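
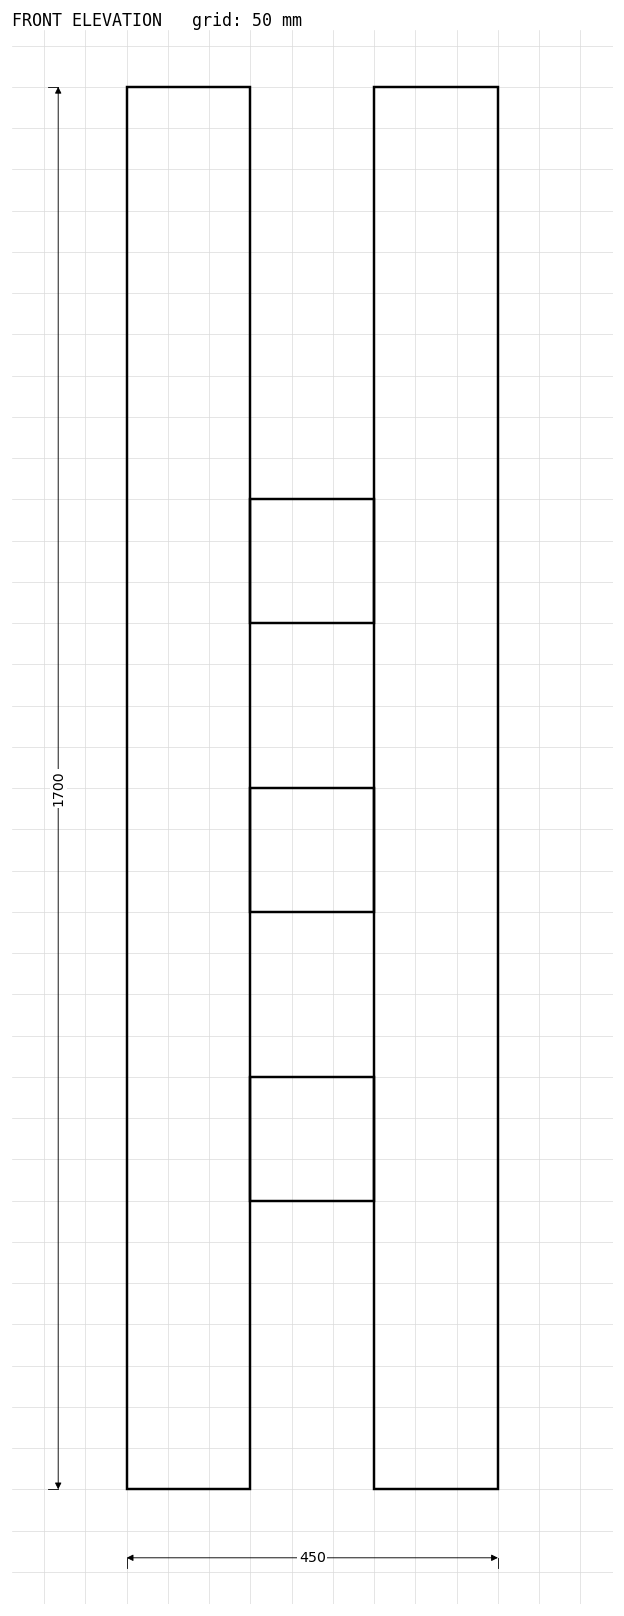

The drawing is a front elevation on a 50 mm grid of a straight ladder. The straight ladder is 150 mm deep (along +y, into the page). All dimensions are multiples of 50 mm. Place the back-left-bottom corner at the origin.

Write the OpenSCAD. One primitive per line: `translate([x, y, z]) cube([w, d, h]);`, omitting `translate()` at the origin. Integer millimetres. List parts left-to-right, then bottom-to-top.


cube([150, 150, 1700]);
translate([150, 0, 350]) cube([150, 150, 150]);
translate([150, 0, 700]) cube([150, 150, 150]);
translate([150, 0, 1050]) cube([150, 150, 150]);
translate([300, 0, 0]) cube([150, 150, 1700]);


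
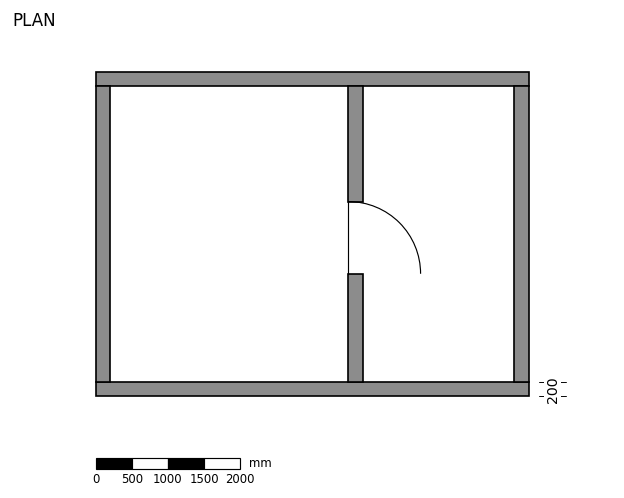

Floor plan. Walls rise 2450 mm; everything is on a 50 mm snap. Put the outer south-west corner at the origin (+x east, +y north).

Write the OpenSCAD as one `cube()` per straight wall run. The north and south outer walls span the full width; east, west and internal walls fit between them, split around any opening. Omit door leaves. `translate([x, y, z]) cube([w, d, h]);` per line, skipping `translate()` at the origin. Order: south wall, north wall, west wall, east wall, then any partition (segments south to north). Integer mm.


cube([6000, 200, 2450]);
translate([0, 4300, 0]) cube([6000, 200, 2450]);
translate([0, 200, 0]) cube([200, 4100, 2450]);
translate([5800, 200, 0]) cube([200, 4100, 2450]);
translate([3500, 200, 0]) cube([200, 1500, 2450]);
translate([3500, 2700, 0]) cube([200, 1600, 2450]);


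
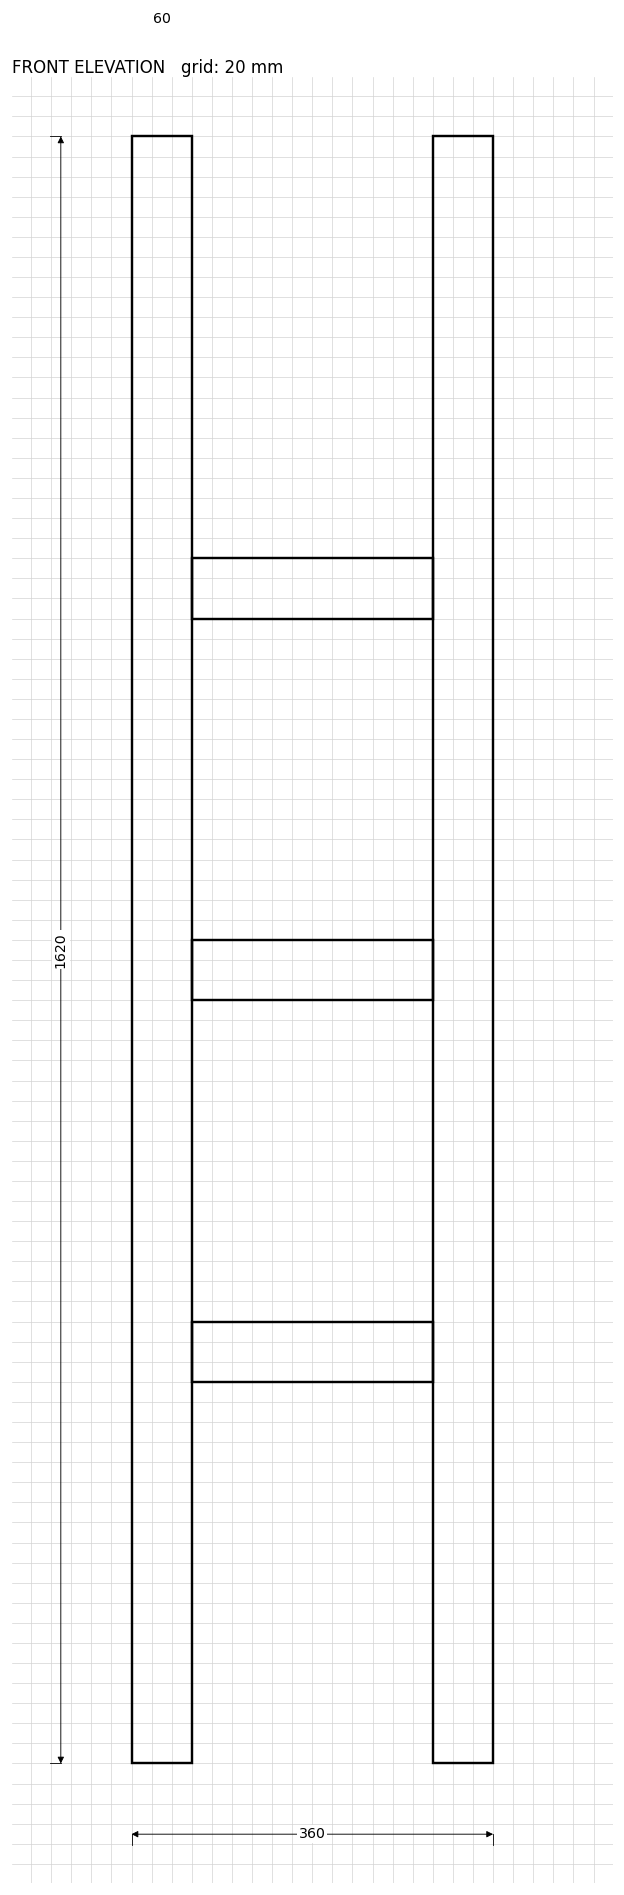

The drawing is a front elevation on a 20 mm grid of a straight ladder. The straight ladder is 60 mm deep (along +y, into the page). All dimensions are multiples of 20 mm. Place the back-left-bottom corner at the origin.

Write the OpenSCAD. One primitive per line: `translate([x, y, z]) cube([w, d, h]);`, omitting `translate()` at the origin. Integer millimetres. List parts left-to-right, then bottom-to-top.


cube([60, 60, 1620]);
translate([60, 0, 380]) cube([240, 60, 60]);
translate([60, 0, 760]) cube([240, 60, 60]);
translate([60, 0, 1140]) cube([240, 60, 60]);
translate([300, 0, 0]) cube([60, 60, 1620]);


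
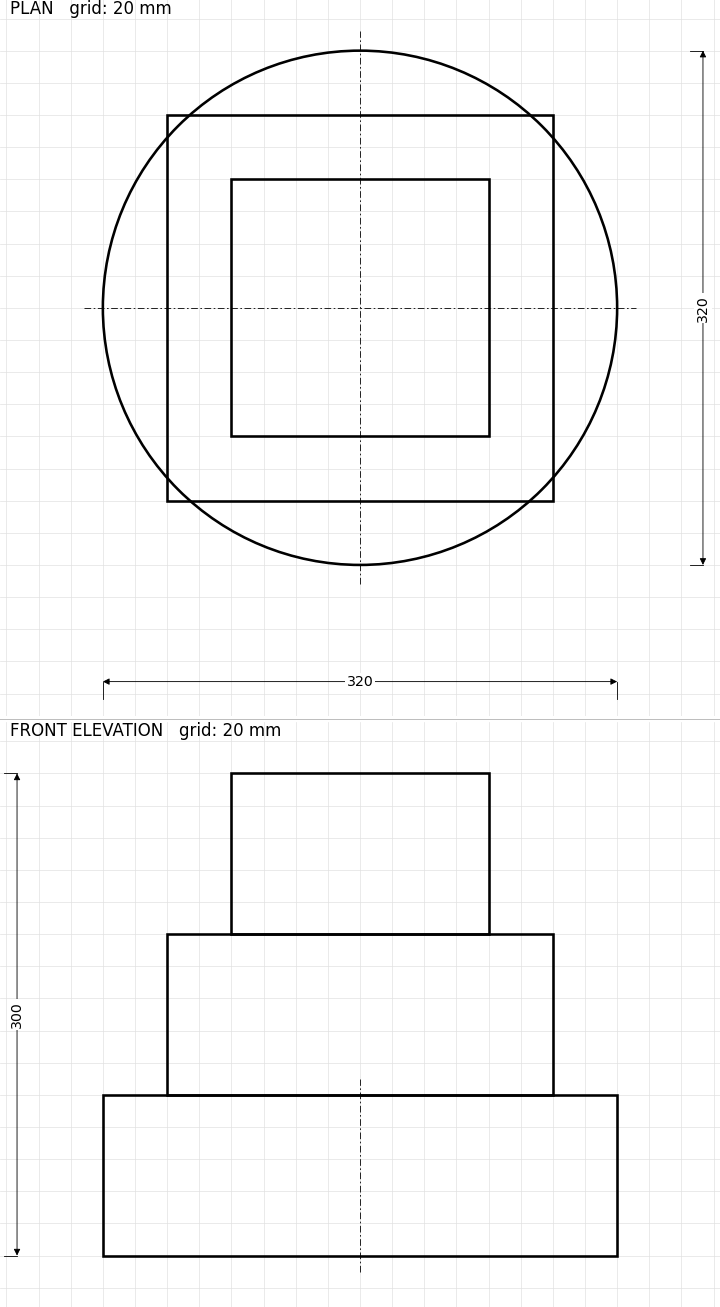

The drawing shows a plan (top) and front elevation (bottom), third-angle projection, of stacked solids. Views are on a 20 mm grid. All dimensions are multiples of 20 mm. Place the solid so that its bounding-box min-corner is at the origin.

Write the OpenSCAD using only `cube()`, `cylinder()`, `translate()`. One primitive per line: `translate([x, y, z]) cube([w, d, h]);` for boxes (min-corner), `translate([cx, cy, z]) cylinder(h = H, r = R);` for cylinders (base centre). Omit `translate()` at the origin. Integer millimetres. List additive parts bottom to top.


translate([160, 160, 0]) cylinder(h = 100, r = 160);
translate([40, 40, 100]) cube([240, 240, 100]);
translate([80, 80, 200]) cube([160, 160, 100]);


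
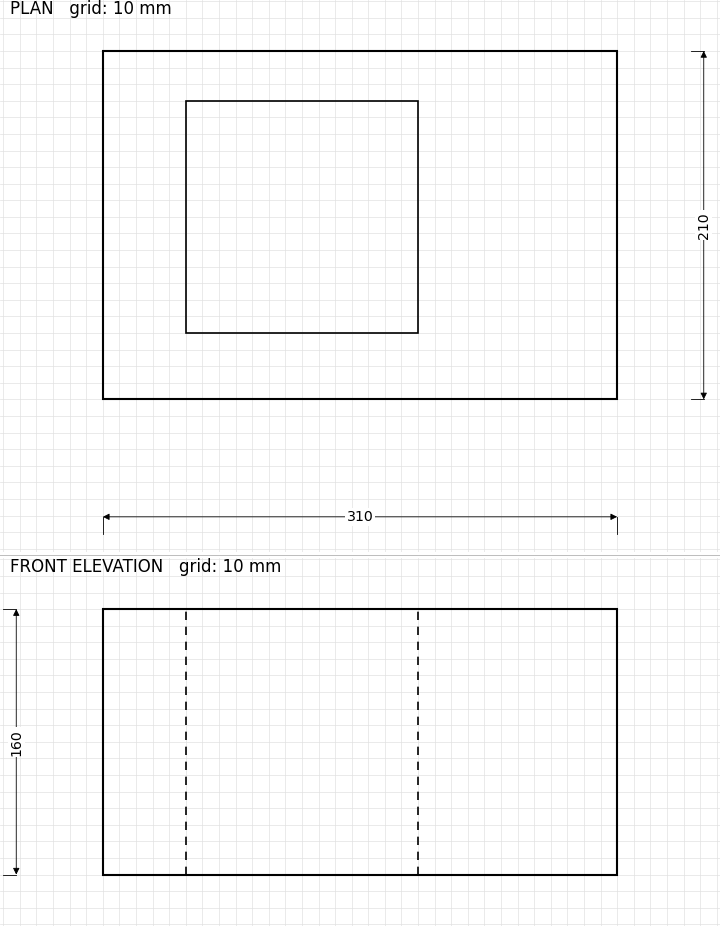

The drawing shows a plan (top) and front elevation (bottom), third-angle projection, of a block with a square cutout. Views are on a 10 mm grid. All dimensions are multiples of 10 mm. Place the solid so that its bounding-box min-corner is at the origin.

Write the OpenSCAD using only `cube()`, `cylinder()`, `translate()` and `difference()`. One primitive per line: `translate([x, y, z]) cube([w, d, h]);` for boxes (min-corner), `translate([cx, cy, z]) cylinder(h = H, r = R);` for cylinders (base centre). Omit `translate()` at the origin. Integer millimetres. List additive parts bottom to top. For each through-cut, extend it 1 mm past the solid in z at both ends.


difference() {
  cube([310, 210, 160]);
  translate([50, 40, -1]) cube([140, 140, 162]);
}


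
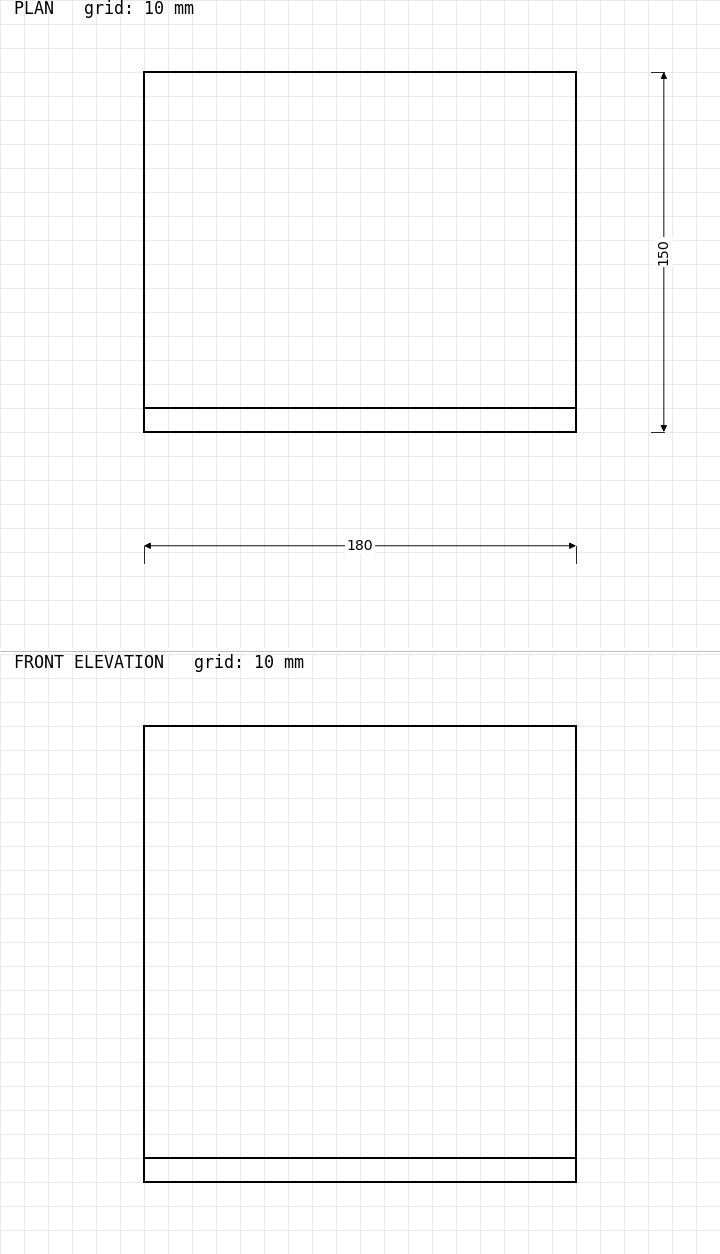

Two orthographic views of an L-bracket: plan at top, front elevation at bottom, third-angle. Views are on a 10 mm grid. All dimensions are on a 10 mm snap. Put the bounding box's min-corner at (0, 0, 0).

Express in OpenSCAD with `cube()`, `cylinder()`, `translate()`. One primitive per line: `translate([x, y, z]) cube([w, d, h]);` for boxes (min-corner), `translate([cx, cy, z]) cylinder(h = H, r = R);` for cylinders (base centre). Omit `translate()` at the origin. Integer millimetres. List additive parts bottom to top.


cube([180, 150, 10]);
translate([0, 0, 10]) cube([180, 10, 180]);


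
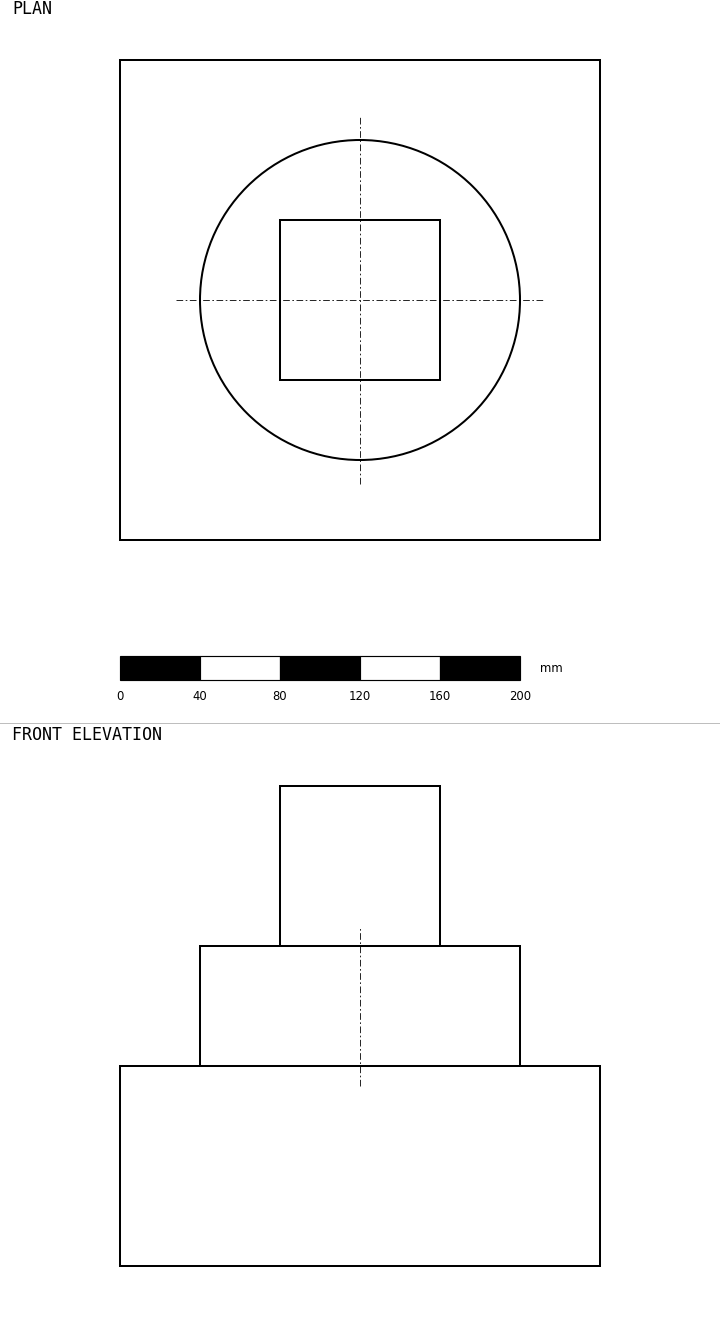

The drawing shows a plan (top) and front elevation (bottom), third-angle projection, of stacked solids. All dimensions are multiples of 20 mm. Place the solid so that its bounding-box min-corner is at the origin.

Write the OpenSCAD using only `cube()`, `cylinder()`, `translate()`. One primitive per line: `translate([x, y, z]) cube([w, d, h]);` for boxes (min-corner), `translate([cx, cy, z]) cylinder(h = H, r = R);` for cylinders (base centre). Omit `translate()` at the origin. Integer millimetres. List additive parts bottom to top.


cube([240, 240, 100]);
translate([120, 120, 100]) cylinder(h = 60, r = 80);
translate([80, 80, 160]) cube([80, 80, 80]);


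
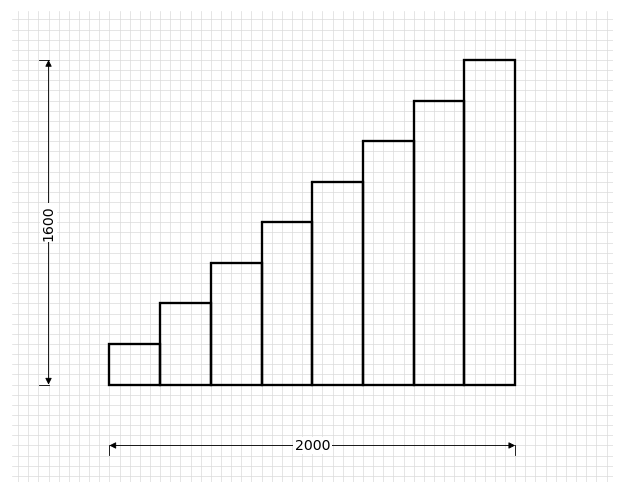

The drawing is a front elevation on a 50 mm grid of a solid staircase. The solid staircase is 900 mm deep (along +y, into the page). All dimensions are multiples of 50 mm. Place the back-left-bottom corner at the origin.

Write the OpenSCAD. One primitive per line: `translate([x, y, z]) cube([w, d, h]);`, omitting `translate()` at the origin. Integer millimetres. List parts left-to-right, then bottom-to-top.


cube([250, 900, 200]);
translate([250, 0, 0]) cube([250, 900, 400]);
translate([500, 0, 0]) cube([250, 900, 600]);
translate([750, 0, 0]) cube([250, 900, 800]);
translate([1000, 0, 0]) cube([250, 900, 1000]);
translate([1250, 0, 0]) cube([250, 900, 1200]);
translate([1500, 0, 0]) cube([250, 900, 1400]);
translate([1750, 0, 0]) cube([250, 900, 1600]);


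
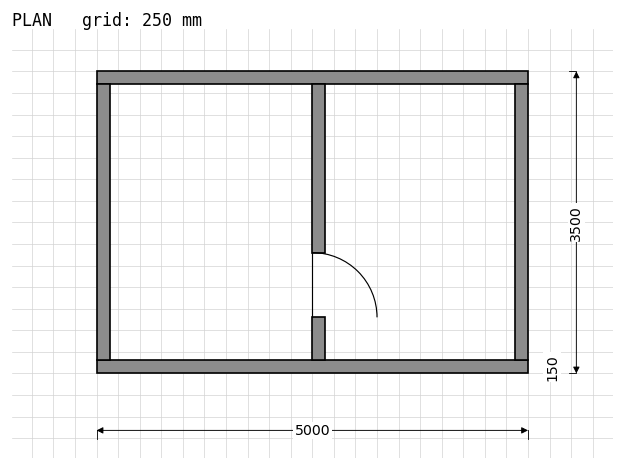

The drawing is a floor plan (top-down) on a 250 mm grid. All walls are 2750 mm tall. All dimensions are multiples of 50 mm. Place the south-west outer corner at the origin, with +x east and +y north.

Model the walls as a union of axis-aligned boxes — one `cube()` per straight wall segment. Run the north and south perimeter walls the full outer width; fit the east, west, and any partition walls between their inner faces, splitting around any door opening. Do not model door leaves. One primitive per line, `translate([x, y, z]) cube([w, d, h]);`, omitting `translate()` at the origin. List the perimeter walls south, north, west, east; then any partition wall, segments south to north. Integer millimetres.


cube([5000, 150, 2750]);
translate([0, 3350, 0]) cube([5000, 150, 2750]);
translate([0, 150, 0]) cube([150, 3200, 2750]);
translate([4850, 150, 0]) cube([150, 3200, 2750]);
translate([2500, 150, 0]) cube([150, 500, 2750]);
translate([2500, 1400, 0]) cube([150, 1950, 2750]);


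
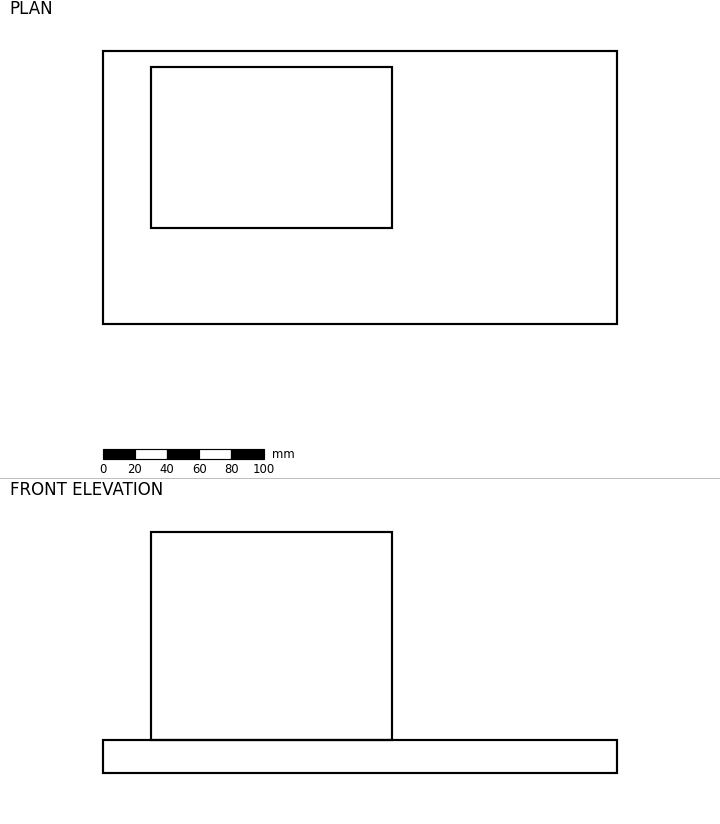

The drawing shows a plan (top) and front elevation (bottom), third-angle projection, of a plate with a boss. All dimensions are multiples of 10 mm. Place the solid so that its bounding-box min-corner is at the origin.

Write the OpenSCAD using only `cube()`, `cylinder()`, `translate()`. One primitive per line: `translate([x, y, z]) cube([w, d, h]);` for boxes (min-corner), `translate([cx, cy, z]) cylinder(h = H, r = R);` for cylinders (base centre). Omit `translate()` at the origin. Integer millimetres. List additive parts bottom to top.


cube([320, 170, 20]);
translate([30, 60, 20]) cube([150, 100, 130]);


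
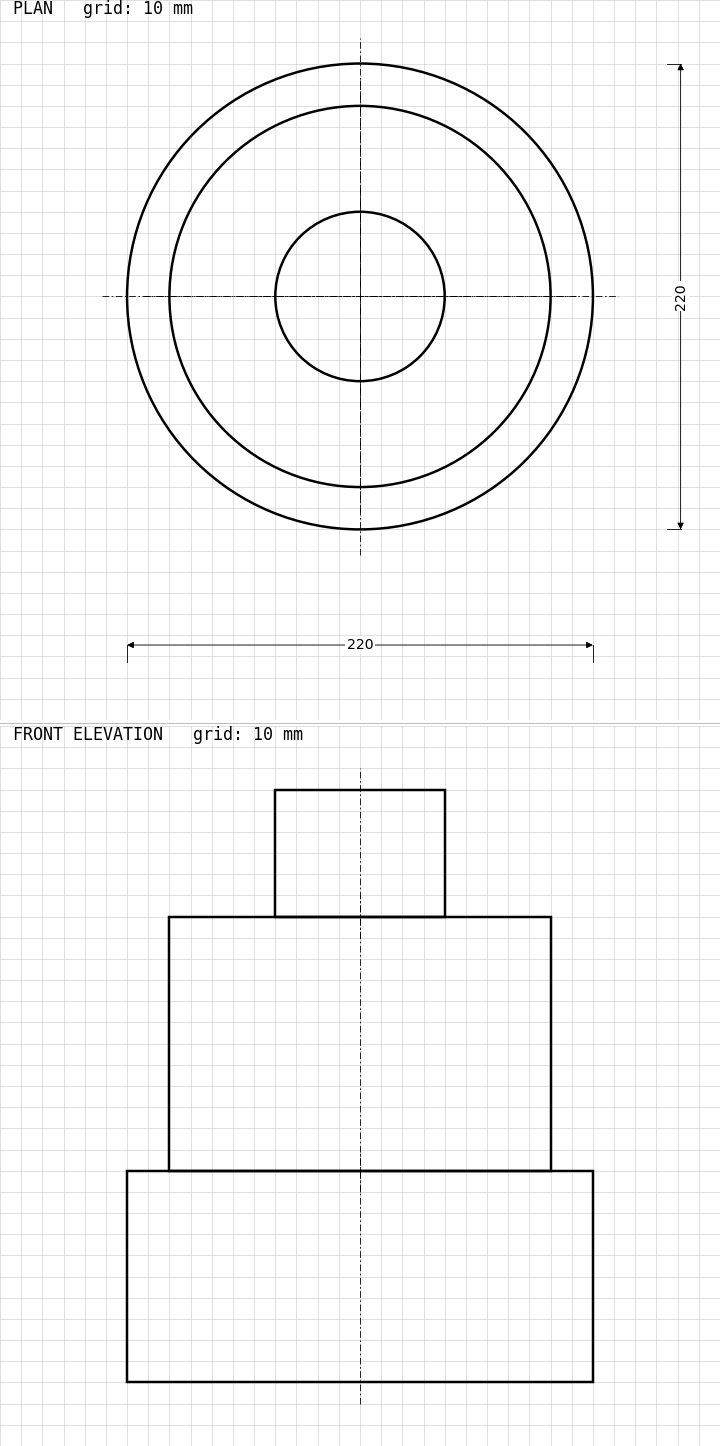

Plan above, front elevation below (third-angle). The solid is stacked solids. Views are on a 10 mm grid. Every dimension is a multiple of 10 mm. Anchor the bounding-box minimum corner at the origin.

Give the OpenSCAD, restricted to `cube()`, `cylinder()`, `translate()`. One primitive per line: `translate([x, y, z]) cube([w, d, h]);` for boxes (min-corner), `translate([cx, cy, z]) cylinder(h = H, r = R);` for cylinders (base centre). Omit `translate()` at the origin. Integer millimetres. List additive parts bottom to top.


translate([110, 110, 0]) cylinder(h = 100, r = 110);
translate([110, 110, 100]) cylinder(h = 120, r = 90);
translate([110, 110, 220]) cylinder(h = 60, r = 40);


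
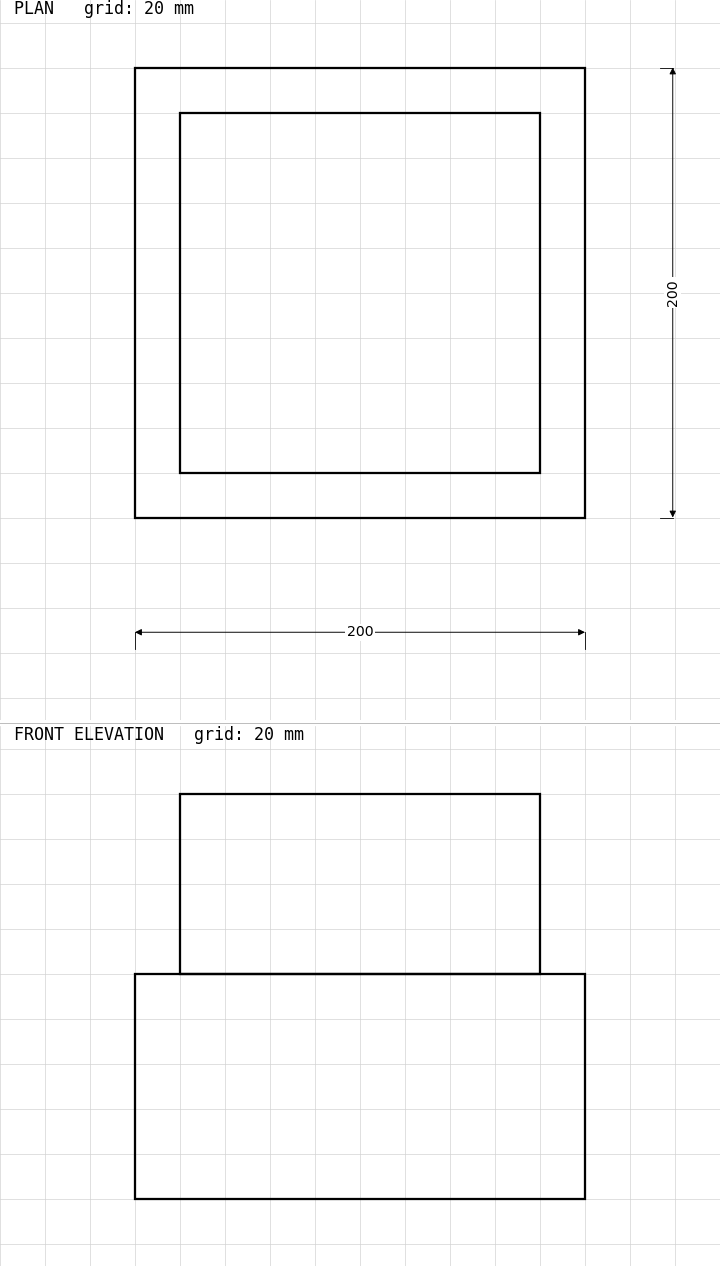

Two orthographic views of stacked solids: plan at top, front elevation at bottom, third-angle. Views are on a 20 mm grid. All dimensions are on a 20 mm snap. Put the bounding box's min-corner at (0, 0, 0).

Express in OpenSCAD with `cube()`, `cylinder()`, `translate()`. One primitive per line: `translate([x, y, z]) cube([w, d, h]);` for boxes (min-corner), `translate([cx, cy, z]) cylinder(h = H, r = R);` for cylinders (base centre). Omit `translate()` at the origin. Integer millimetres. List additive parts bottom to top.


cube([200, 200, 100]);
translate([20, 20, 100]) cube([160, 160, 80]);


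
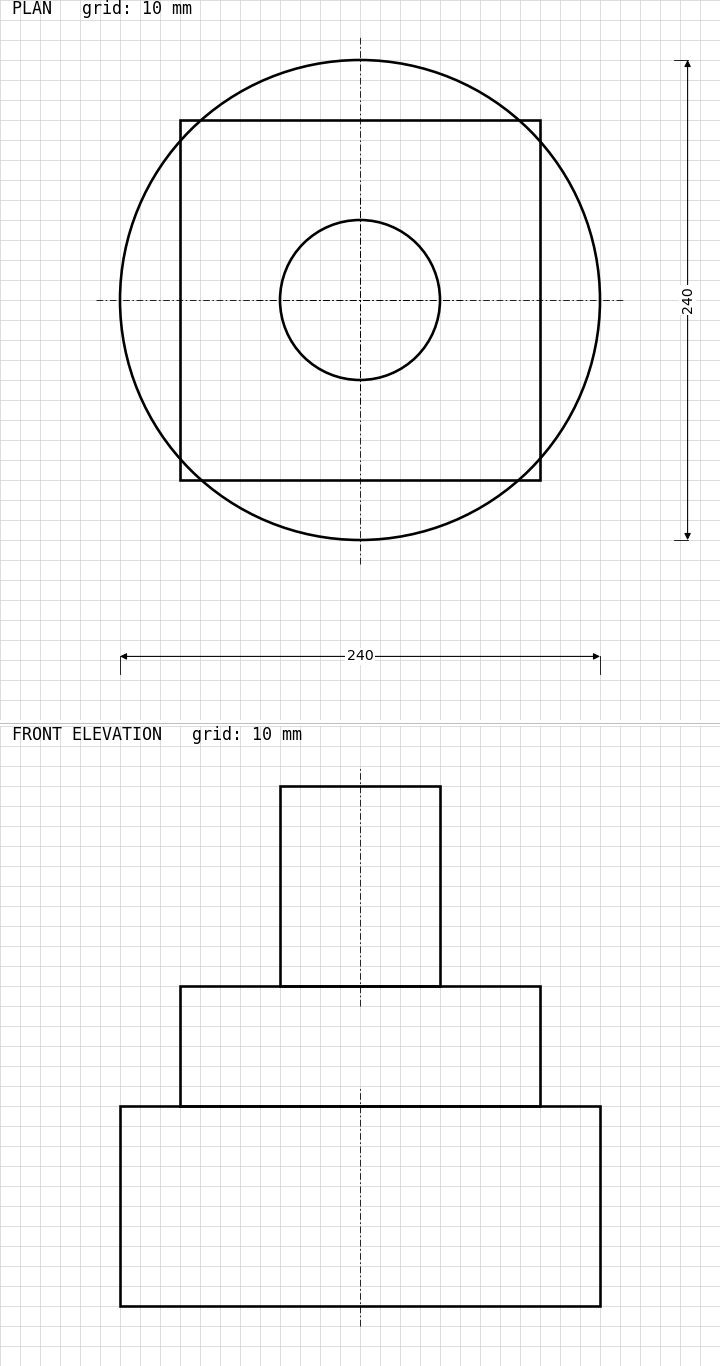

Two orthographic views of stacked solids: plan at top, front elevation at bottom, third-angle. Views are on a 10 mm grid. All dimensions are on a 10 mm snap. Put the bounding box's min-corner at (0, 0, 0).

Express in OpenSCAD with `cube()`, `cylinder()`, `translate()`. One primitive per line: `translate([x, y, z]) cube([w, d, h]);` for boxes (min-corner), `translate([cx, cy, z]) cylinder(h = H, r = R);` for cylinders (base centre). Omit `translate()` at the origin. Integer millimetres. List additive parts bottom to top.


translate([120, 120, 0]) cylinder(h = 100, r = 120);
translate([30, 30, 100]) cube([180, 180, 60]);
translate([120, 120, 160]) cylinder(h = 100, r = 40);


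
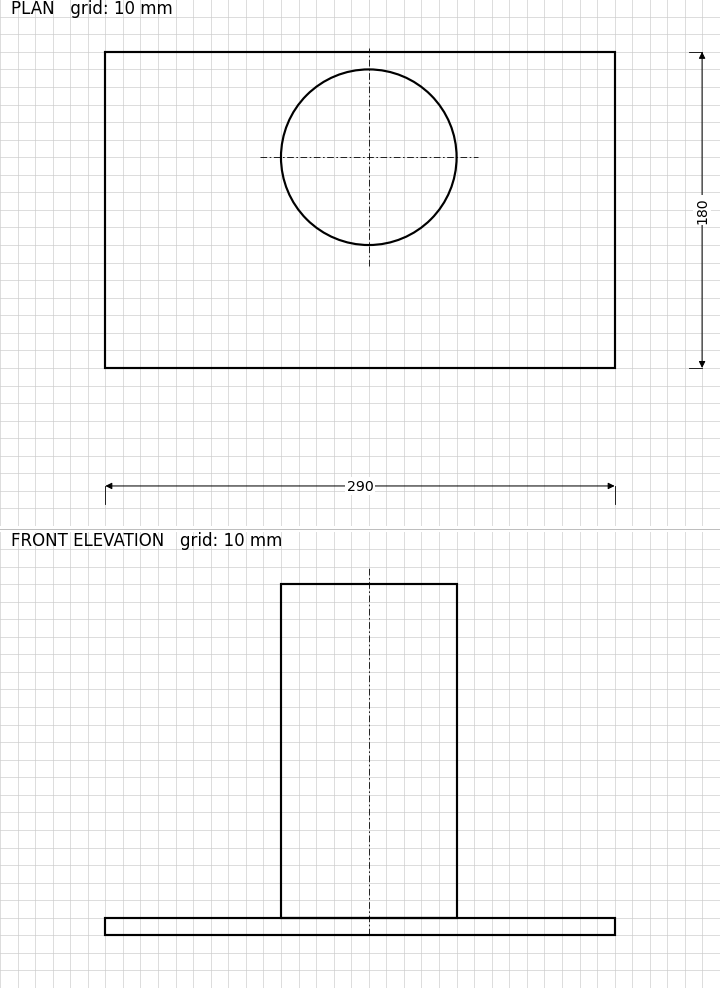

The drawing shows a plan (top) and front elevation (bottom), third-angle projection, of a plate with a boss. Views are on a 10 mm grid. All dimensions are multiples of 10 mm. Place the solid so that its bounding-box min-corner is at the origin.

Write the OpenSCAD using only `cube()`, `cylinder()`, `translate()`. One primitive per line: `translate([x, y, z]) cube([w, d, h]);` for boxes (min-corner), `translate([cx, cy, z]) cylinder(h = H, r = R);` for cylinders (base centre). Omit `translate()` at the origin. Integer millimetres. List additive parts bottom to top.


cube([290, 180, 10]);
translate([150, 120, 10]) cylinder(h = 190, r = 50);


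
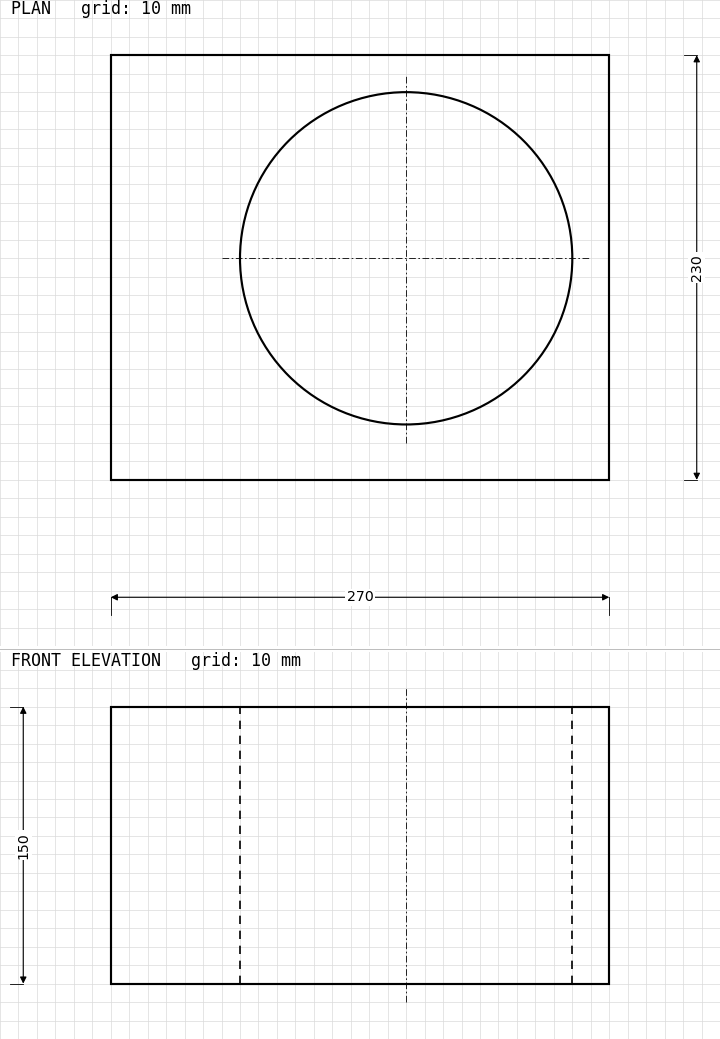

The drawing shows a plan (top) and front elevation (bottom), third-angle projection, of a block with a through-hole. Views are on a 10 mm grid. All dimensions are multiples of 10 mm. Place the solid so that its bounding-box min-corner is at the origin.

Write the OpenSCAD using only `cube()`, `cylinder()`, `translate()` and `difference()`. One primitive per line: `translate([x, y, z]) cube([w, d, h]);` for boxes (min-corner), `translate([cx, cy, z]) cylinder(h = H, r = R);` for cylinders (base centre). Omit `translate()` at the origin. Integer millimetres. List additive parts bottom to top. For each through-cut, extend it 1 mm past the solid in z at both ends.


difference() {
  cube([270, 230, 150]);
  translate([160, 120, -1]) cylinder(h = 152, r = 90);
}


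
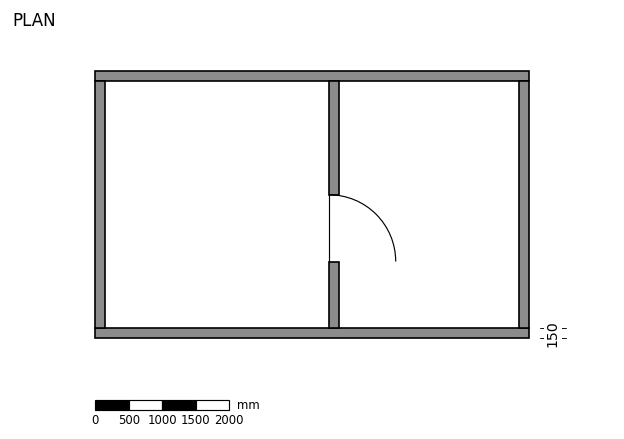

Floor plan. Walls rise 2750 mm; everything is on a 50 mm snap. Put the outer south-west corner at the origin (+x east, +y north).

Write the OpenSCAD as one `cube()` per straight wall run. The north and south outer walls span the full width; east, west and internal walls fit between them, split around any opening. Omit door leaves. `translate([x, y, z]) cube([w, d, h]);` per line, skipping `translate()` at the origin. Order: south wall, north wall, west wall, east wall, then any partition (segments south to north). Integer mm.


cube([6500, 150, 2750]);
translate([0, 3850, 0]) cube([6500, 150, 2750]);
translate([0, 150, 0]) cube([150, 3700, 2750]);
translate([6350, 150, 0]) cube([150, 3700, 2750]);
translate([3500, 150, 0]) cube([150, 1000, 2750]);
translate([3500, 2150, 0]) cube([150, 1700, 2750]);


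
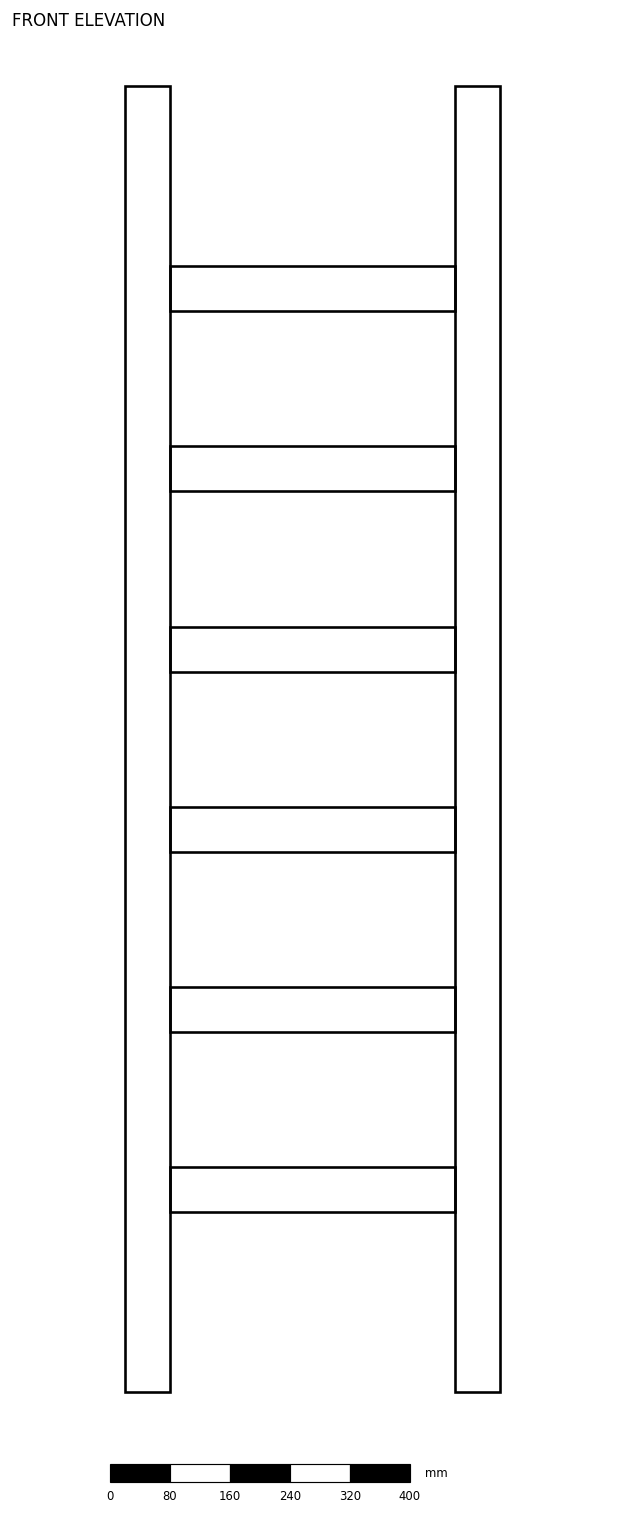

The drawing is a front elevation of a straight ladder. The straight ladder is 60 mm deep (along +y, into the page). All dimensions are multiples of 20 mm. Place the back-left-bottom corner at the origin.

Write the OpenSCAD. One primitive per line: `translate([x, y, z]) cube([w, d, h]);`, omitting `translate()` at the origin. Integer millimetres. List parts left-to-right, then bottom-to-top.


cube([60, 60, 1740]);
translate([60, 0, 240]) cube([380, 60, 60]);
translate([60, 0, 480]) cube([380, 60, 60]);
translate([60, 0, 720]) cube([380, 60, 60]);
translate([60, 0, 960]) cube([380, 60, 60]);
translate([60, 0, 1200]) cube([380, 60, 60]);
translate([60, 0, 1440]) cube([380, 60, 60]);
translate([440, 0, 0]) cube([60, 60, 1740]);


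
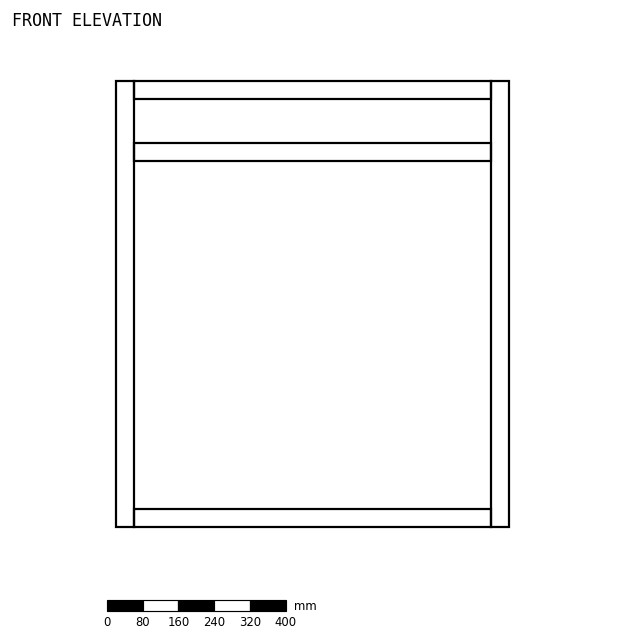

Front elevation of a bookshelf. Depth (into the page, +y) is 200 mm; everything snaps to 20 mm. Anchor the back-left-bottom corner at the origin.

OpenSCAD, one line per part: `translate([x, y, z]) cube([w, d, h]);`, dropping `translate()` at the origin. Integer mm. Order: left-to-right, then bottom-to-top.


cube([40, 200, 1000]);
translate([40, 0, 0]) cube([800, 200, 40]);
translate([40, 0, 820]) cube([800, 200, 40]);
translate([40, 0, 960]) cube([800, 200, 40]);
translate([840, 0, 0]) cube([40, 200, 1000]);


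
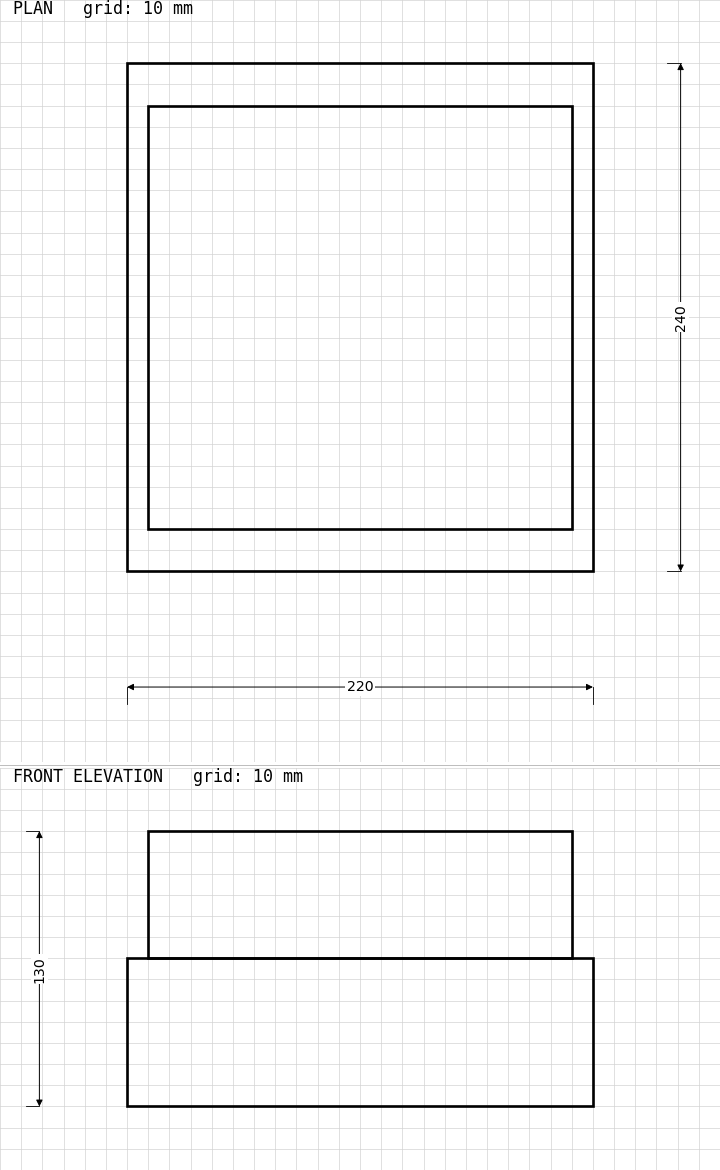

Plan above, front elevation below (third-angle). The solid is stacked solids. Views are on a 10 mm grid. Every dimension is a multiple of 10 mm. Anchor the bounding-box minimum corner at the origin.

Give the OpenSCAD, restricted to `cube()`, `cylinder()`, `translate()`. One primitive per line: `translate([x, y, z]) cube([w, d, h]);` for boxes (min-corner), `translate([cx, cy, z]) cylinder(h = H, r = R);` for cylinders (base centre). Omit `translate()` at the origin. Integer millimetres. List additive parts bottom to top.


cube([220, 240, 70]);
translate([10, 20, 70]) cube([200, 200, 60]);


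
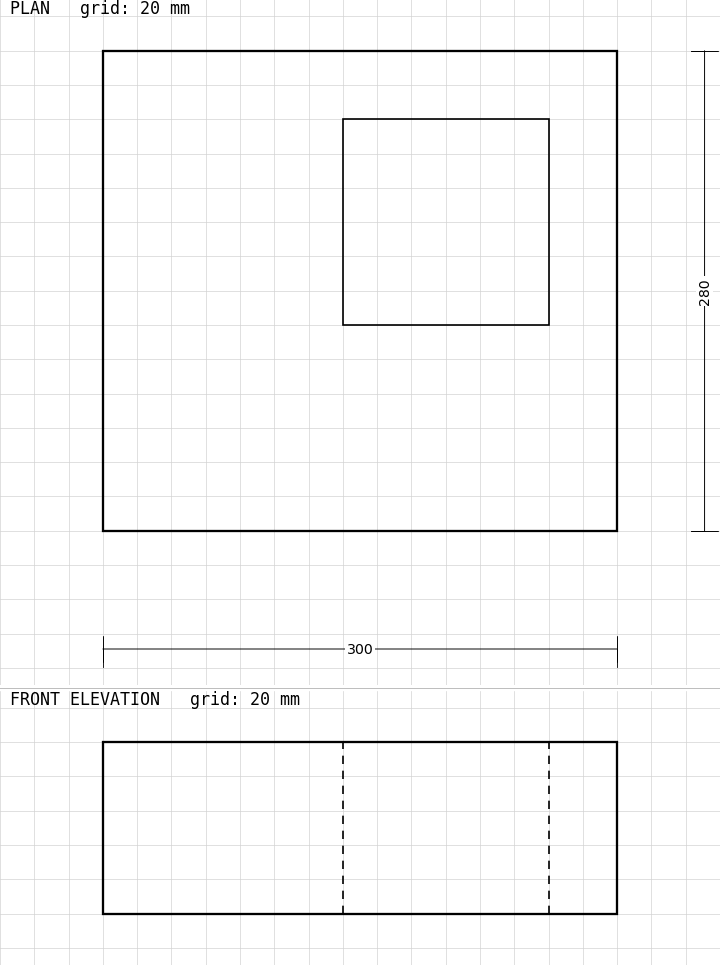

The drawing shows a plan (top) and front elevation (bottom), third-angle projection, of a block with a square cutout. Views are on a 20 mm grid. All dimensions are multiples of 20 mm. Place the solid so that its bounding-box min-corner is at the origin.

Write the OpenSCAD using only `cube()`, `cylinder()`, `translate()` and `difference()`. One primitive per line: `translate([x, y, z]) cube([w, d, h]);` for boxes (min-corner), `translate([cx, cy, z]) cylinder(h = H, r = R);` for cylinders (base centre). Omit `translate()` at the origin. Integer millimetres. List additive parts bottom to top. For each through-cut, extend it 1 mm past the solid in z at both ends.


difference() {
  cube([300, 280, 100]);
  translate([140, 120, -1]) cube([120, 120, 102]);
}


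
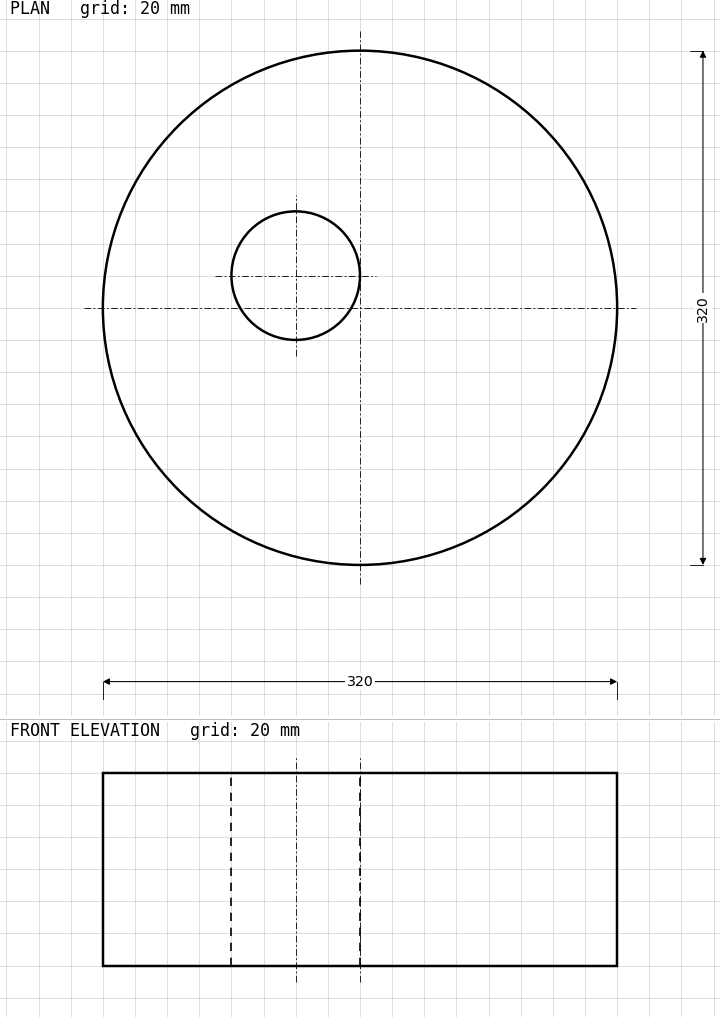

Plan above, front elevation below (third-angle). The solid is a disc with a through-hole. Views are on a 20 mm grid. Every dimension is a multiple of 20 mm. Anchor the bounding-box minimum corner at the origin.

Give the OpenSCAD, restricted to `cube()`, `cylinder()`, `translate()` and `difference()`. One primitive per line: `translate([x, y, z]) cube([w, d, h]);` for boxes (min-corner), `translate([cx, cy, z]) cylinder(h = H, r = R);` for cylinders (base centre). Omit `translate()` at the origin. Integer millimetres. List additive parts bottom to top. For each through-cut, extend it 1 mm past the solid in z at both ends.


difference() {
  translate([160, 160, 0]) cylinder(h = 120, r = 160);
  translate([120, 180, -1]) cylinder(h = 122, r = 40);
}


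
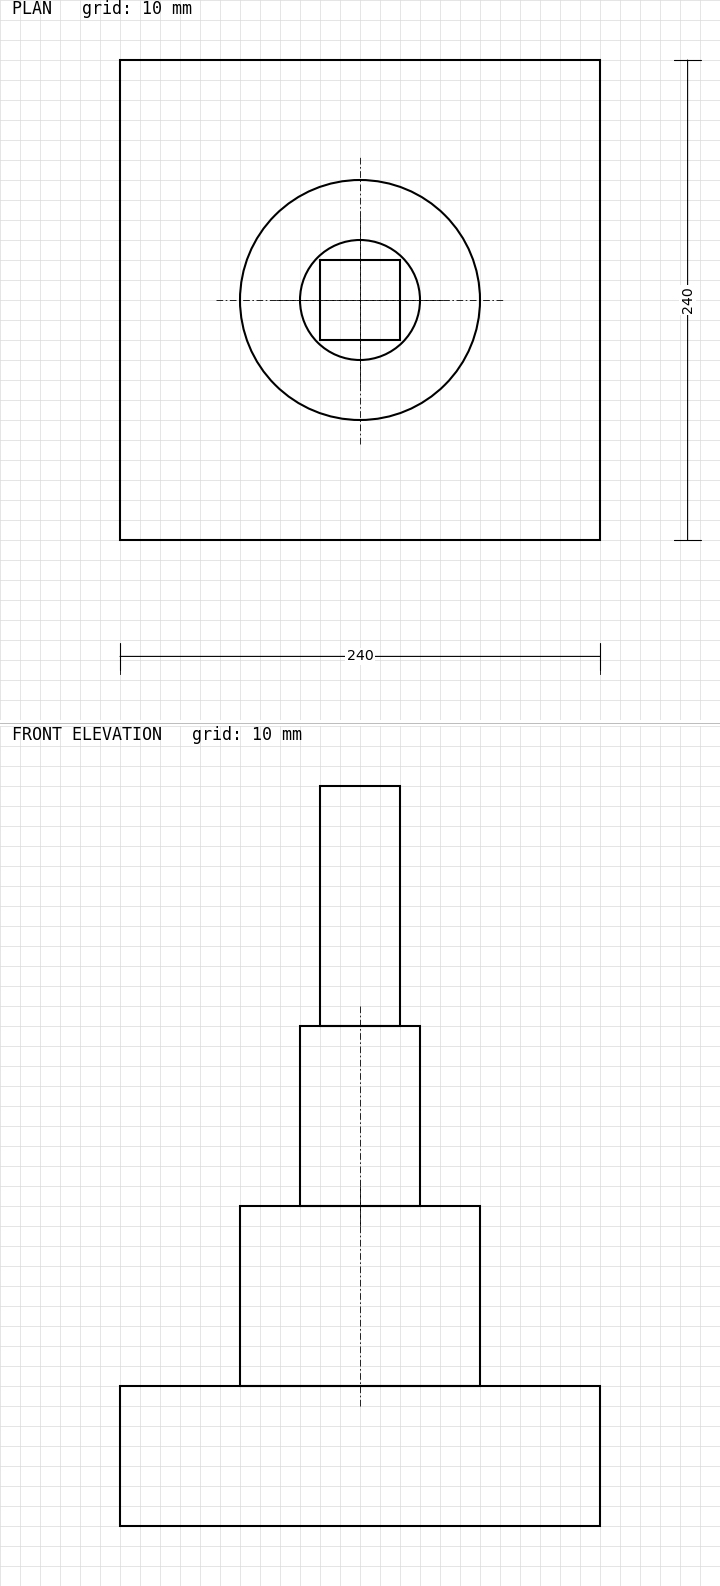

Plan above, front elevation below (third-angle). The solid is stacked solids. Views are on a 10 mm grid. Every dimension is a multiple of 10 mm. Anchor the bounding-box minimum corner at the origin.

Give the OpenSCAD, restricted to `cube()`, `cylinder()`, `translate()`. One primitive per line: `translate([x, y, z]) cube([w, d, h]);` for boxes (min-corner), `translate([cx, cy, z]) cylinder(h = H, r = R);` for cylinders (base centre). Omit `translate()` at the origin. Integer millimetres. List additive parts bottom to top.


cube([240, 240, 70]);
translate([120, 120, 70]) cylinder(h = 90, r = 60);
translate([120, 120, 160]) cylinder(h = 90, r = 30);
translate([100, 100, 250]) cube([40, 40, 120]);


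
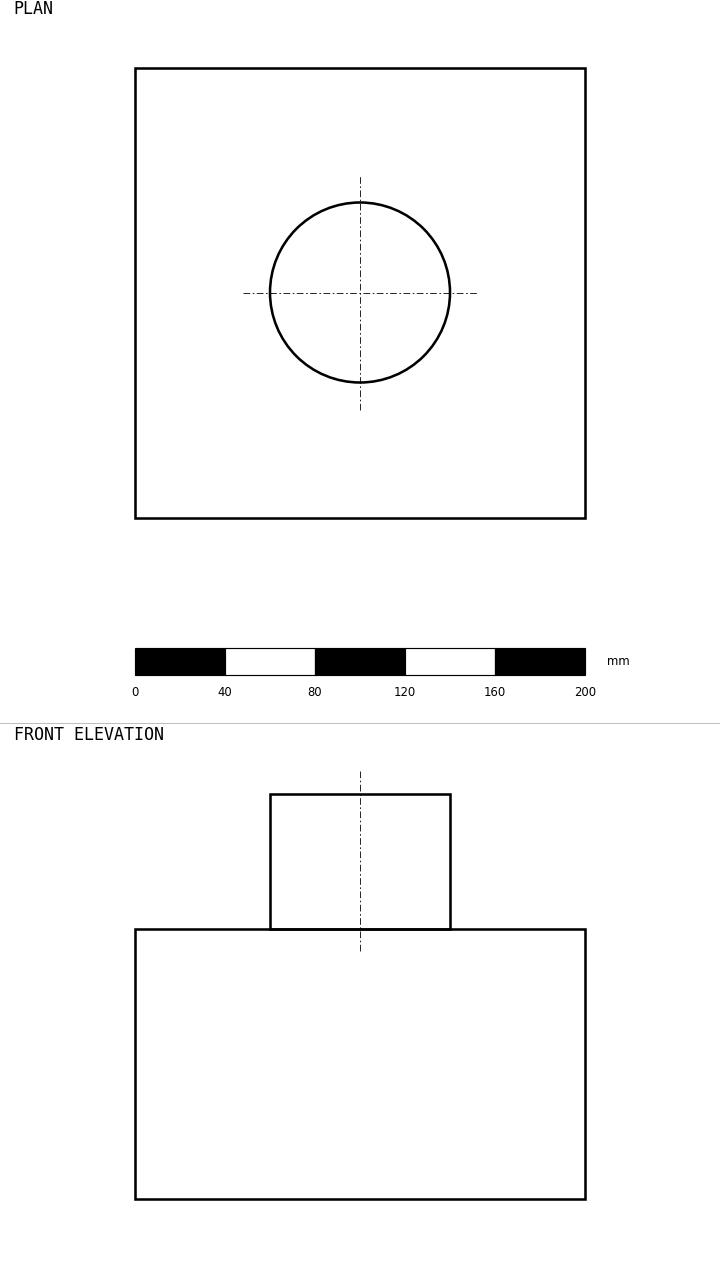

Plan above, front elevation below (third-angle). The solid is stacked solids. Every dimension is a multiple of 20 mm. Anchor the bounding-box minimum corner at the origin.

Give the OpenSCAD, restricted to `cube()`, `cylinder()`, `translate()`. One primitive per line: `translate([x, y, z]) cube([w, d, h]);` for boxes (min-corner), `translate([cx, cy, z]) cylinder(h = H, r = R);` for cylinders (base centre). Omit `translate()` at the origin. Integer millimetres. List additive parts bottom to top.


cube([200, 200, 120]);
translate([100, 100, 120]) cylinder(h = 60, r = 40);


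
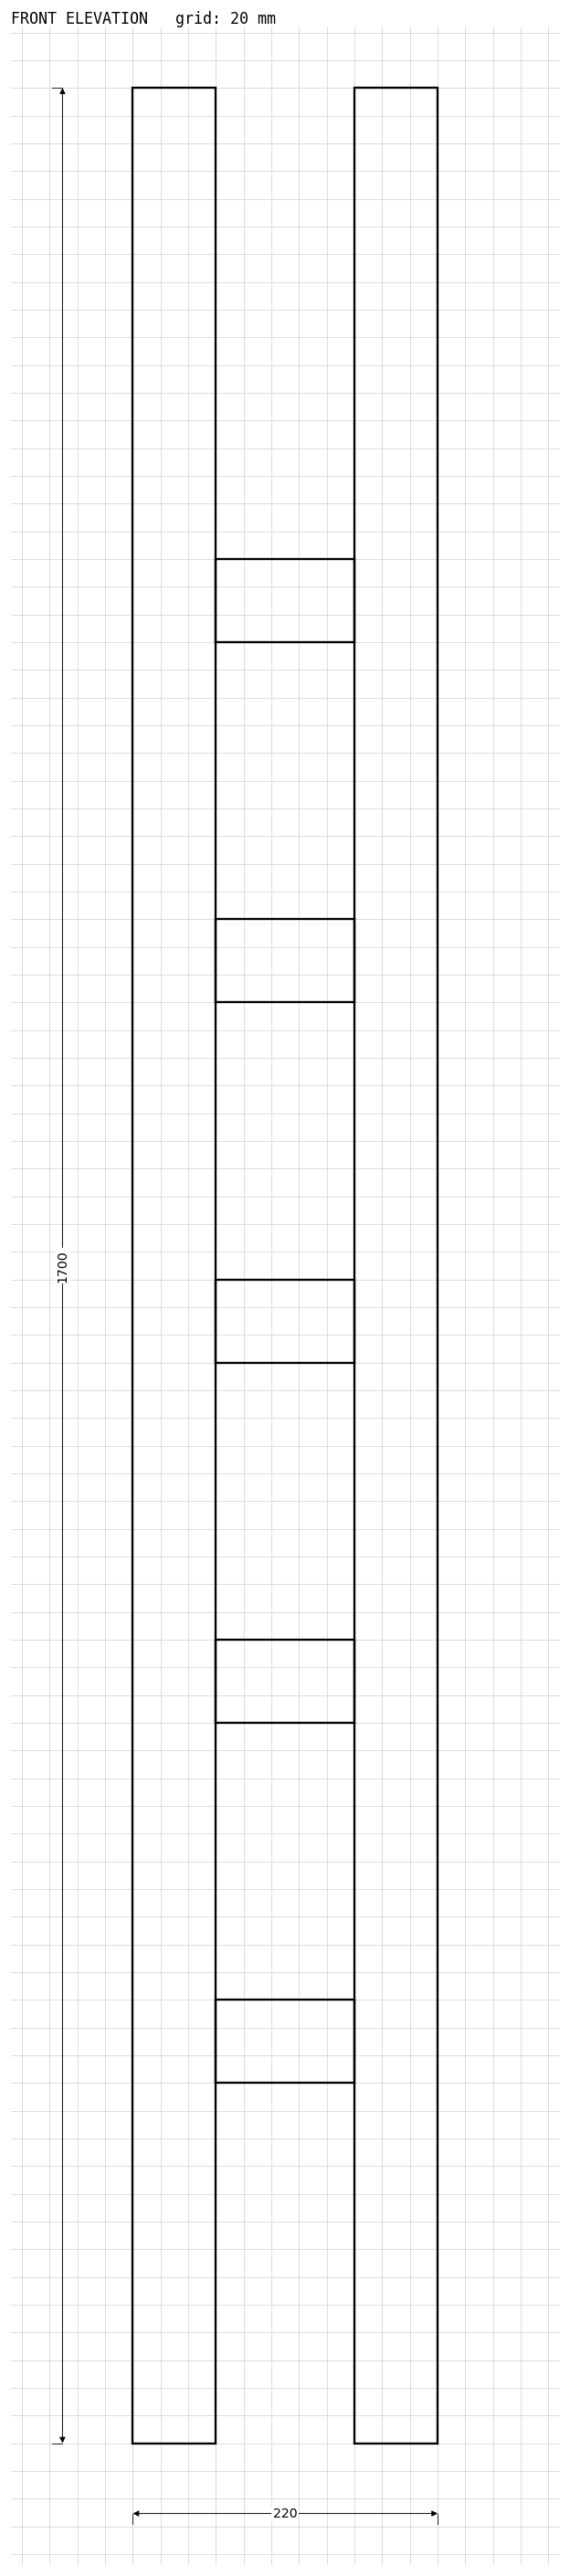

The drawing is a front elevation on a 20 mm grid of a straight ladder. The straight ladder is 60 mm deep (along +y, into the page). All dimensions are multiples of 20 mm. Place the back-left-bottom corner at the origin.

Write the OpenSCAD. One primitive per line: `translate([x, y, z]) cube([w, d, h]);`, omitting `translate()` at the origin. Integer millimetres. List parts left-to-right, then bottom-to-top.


cube([60, 60, 1700]);
translate([60, 0, 260]) cube([100, 60, 60]);
translate([60, 0, 520]) cube([100, 60, 60]);
translate([60, 0, 780]) cube([100, 60, 60]);
translate([60, 0, 1040]) cube([100, 60, 60]);
translate([60, 0, 1300]) cube([100, 60, 60]);
translate([160, 0, 0]) cube([60, 60, 1700]);


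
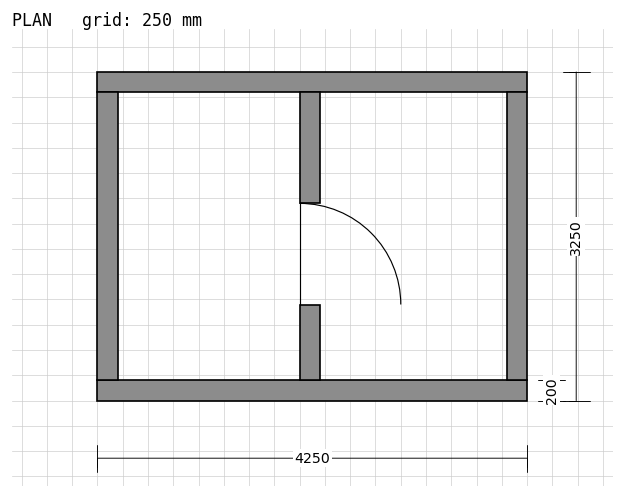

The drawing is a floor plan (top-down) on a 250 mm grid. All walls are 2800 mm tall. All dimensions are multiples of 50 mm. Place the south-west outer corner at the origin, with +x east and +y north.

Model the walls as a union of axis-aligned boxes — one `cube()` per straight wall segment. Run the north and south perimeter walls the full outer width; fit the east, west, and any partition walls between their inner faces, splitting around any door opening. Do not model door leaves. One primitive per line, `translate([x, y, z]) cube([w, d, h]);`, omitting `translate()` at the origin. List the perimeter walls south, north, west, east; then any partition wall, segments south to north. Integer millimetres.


cube([4250, 200, 2800]);
translate([0, 3050, 0]) cube([4250, 200, 2800]);
translate([0, 200, 0]) cube([200, 2850, 2800]);
translate([4050, 200, 0]) cube([200, 2850, 2800]);
translate([2000, 200, 0]) cube([200, 750, 2800]);
translate([2000, 1950, 0]) cube([200, 1100, 2800]);


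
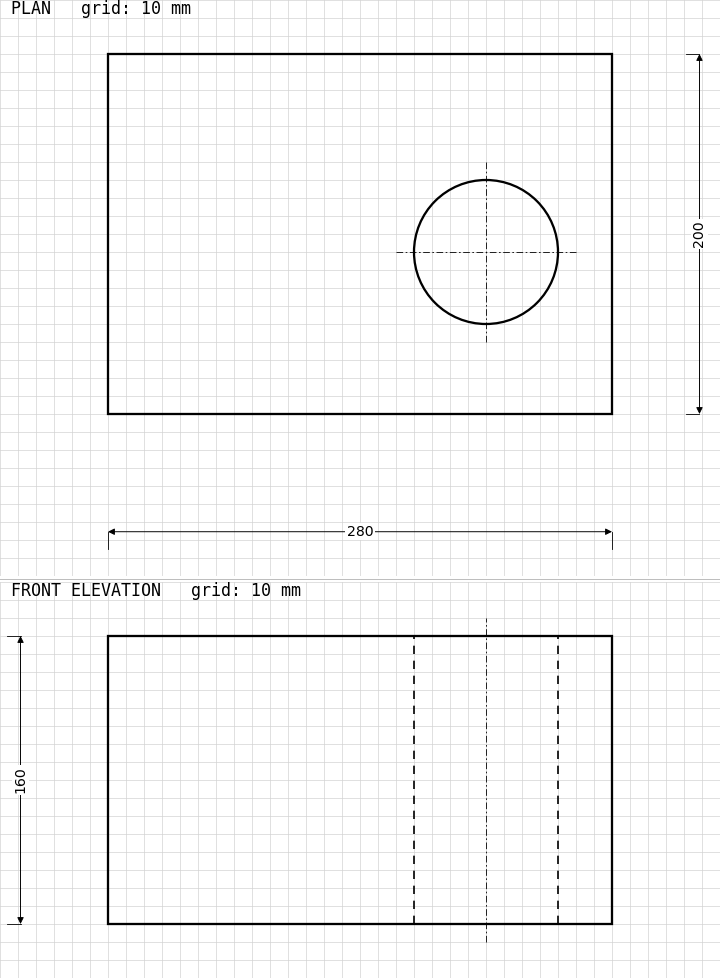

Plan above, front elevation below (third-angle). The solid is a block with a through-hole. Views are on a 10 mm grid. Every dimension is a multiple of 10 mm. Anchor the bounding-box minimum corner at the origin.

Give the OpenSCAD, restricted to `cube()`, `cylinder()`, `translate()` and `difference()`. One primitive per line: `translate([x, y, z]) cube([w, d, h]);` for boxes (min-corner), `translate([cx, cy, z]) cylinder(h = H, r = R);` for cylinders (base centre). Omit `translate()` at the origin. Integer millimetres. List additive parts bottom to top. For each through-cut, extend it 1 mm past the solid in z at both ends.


difference() {
  cube([280, 200, 160]);
  translate([210, 90, -1]) cylinder(h = 162, r = 40);
}


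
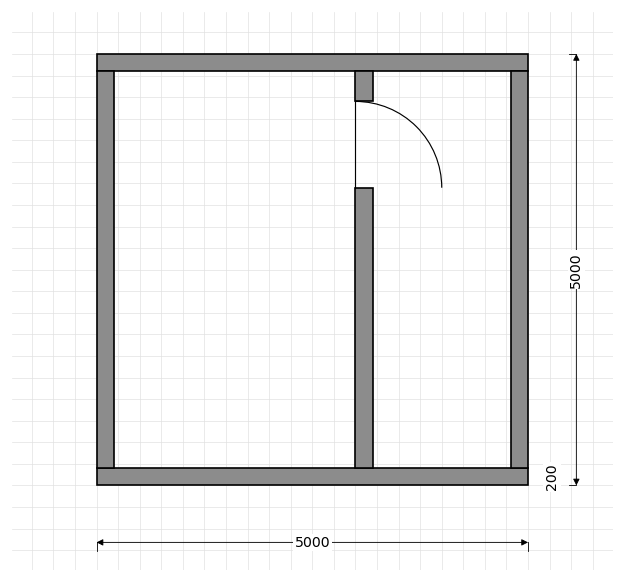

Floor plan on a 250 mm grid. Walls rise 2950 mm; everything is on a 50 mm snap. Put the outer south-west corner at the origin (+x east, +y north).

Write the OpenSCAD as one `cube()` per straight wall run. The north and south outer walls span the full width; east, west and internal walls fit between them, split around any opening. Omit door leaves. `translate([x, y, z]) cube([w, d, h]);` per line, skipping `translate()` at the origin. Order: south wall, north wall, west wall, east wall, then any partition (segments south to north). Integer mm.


cube([5000, 200, 2950]);
translate([0, 4800, 0]) cube([5000, 200, 2950]);
translate([0, 200, 0]) cube([200, 4600, 2950]);
translate([4800, 200, 0]) cube([200, 4600, 2950]);
translate([3000, 200, 0]) cube([200, 3250, 2950]);
translate([3000, 4450, 0]) cube([200, 350, 2950]);


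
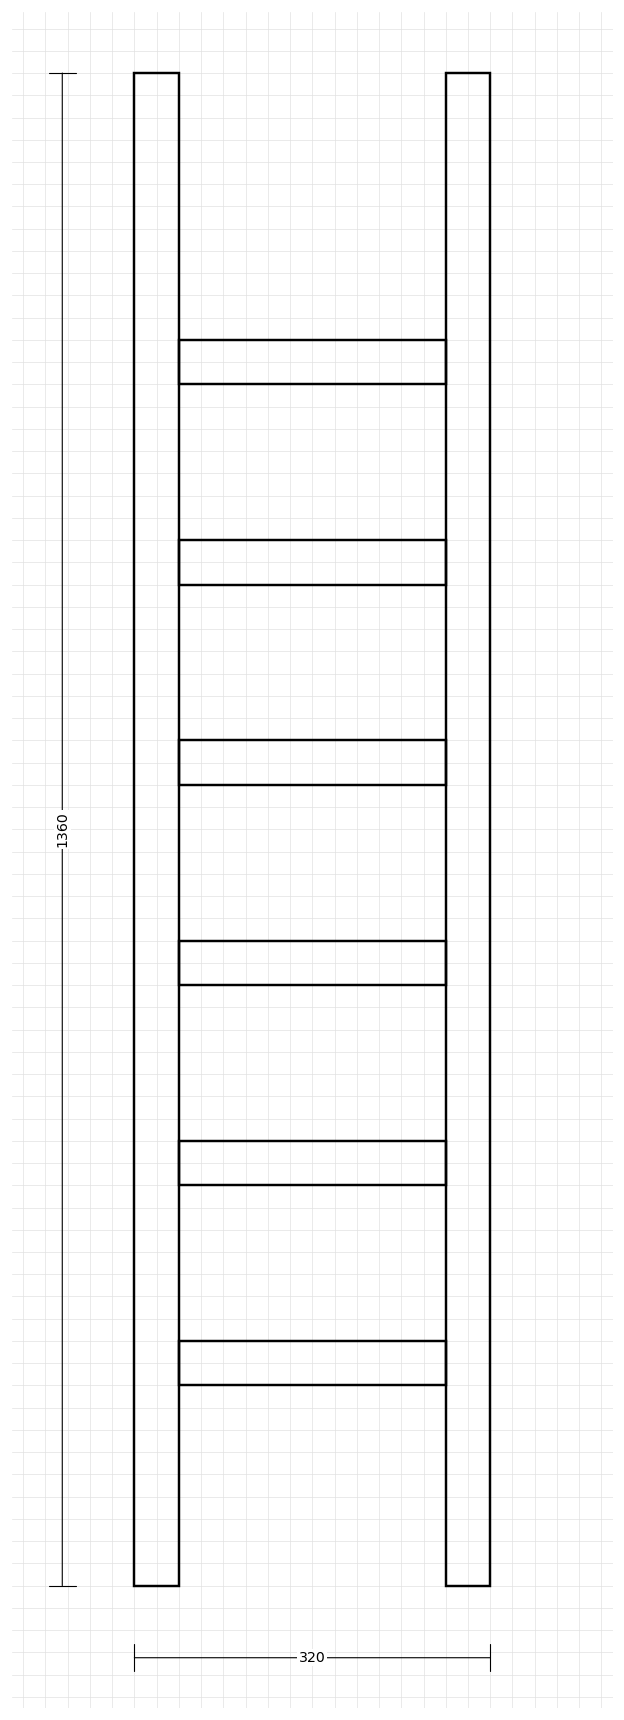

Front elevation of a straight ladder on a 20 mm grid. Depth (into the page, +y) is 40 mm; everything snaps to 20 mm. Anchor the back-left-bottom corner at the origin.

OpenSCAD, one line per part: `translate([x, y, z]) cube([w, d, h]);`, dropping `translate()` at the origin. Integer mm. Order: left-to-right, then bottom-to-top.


cube([40, 40, 1360]);
translate([40, 0, 180]) cube([240, 40, 40]);
translate([40, 0, 360]) cube([240, 40, 40]);
translate([40, 0, 540]) cube([240, 40, 40]);
translate([40, 0, 720]) cube([240, 40, 40]);
translate([40, 0, 900]) cube([240, 40, 40]);
translate([40, 0, 1080]) cube([240, 40, 40]);
translate([280, 0, 0]) cube([40, 40, 1360]);


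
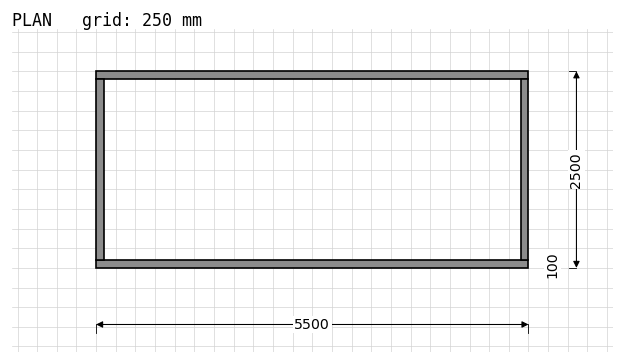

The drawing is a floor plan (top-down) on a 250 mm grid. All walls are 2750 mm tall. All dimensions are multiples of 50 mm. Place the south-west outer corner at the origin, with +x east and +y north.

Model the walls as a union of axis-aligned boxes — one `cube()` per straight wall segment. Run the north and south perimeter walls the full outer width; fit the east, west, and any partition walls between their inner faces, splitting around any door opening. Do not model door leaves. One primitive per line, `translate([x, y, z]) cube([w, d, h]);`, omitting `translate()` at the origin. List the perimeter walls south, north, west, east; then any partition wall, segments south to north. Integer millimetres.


cube([5500, 100, 2750]);
translate([0, 2400, 0]) cube([5500, 100, 2750]);
translate([0, 100, 0]) cube([100, 2300, 2750]);
translate([5400, 100, 0]) cube([100, 2300, 2750]);


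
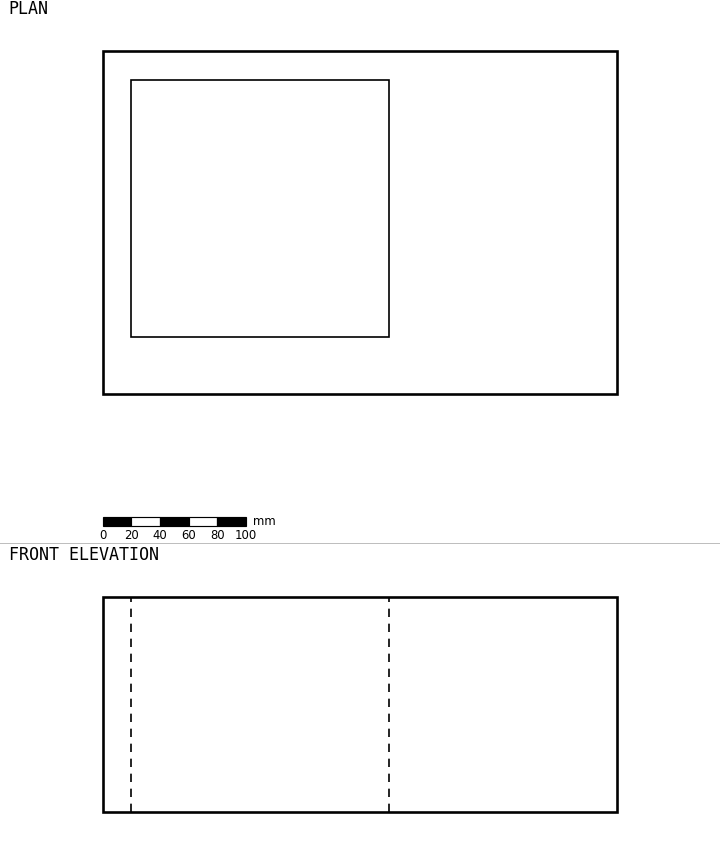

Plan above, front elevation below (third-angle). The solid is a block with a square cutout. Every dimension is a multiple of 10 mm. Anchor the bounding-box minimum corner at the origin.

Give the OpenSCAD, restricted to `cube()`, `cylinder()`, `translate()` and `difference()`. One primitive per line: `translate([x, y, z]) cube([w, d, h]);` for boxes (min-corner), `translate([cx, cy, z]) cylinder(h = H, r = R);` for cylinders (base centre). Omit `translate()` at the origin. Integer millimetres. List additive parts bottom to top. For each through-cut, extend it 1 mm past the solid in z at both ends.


difference() {
  cube([360, 240, 150]);
  translate([20, 40, -1]) cube([180, 180, 152]);
}


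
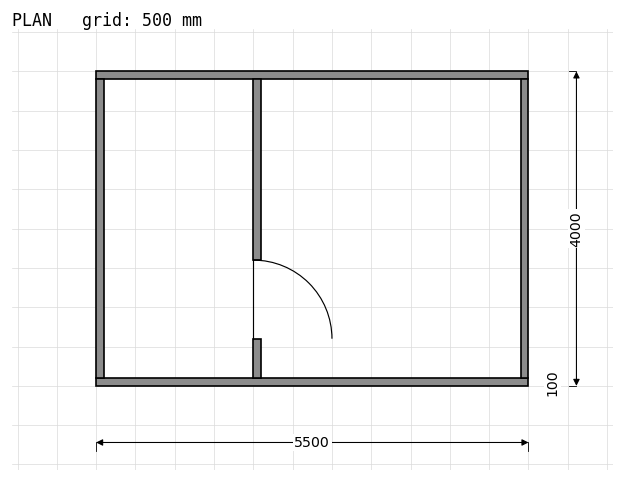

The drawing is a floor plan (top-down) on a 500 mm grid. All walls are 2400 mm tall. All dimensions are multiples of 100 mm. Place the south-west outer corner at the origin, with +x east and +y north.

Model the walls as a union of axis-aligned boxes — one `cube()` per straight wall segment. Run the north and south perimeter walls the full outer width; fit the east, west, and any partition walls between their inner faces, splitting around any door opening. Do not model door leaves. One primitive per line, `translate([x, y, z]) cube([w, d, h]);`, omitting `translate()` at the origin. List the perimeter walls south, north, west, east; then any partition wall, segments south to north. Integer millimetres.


cube([5500, 100, 2400]);
translate([0, 3900, 0]) cube([5500, 100, 2400]);
translate([0, 100, 0]) cube([100, 3800, 2400]);
translate([5400, 100, 0]) cube([100, 3800, 2400]);
translate([2000, 100, 0]) cube([100, 500, 2400]);
translate([2000, 1600, 0]) cube([100, 2300, 2400]);


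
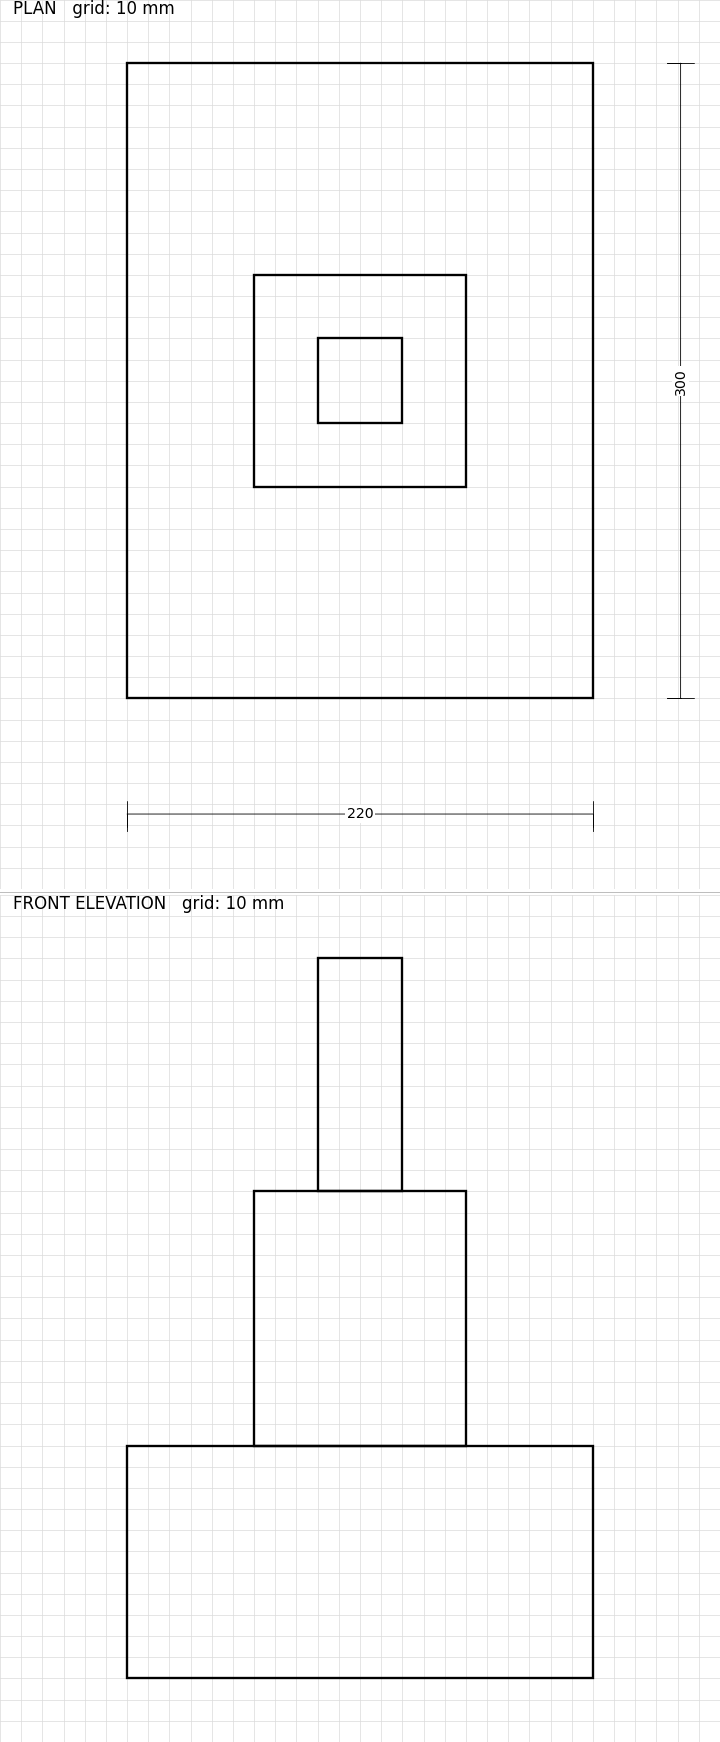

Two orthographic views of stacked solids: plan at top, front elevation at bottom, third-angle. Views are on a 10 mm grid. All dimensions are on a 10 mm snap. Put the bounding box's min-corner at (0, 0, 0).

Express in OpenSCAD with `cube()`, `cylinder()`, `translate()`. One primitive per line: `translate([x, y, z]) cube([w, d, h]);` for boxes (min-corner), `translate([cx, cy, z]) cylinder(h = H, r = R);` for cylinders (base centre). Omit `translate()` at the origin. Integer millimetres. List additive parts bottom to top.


cube([220, 300, 110]);
translate([60, 100, 110]) cube([100, 100, 120]);
translate([90, 130, 230]) cube([40, 40, 110]);
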